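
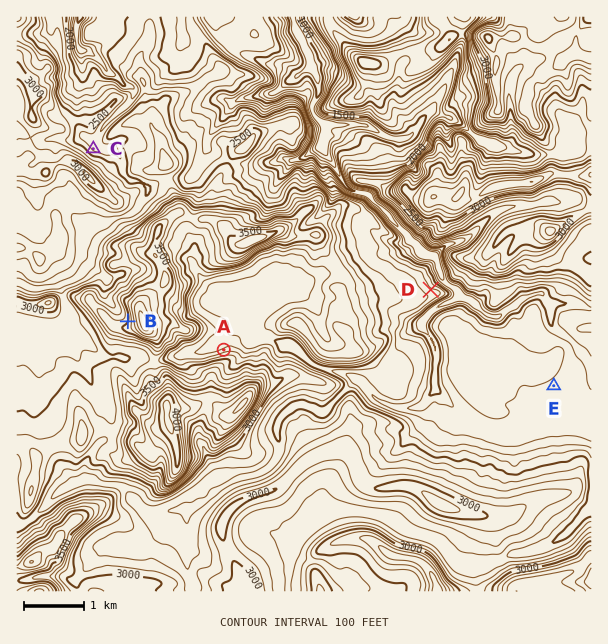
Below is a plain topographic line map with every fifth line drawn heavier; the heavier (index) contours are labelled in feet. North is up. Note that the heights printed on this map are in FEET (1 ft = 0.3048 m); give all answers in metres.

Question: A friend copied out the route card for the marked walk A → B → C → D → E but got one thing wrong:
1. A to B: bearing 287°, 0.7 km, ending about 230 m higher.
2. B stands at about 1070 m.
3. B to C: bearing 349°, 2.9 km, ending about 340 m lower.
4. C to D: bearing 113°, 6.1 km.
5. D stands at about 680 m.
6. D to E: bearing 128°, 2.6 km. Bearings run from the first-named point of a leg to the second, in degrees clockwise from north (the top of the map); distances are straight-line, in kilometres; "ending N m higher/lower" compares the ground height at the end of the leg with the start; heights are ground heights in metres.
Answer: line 1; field distance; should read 1.7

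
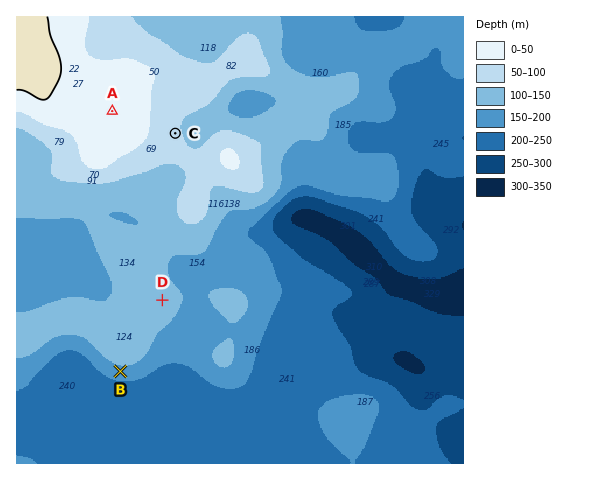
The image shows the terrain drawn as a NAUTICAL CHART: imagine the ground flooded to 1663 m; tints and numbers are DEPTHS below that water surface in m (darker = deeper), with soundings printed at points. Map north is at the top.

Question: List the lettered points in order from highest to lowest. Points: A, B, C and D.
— A C D B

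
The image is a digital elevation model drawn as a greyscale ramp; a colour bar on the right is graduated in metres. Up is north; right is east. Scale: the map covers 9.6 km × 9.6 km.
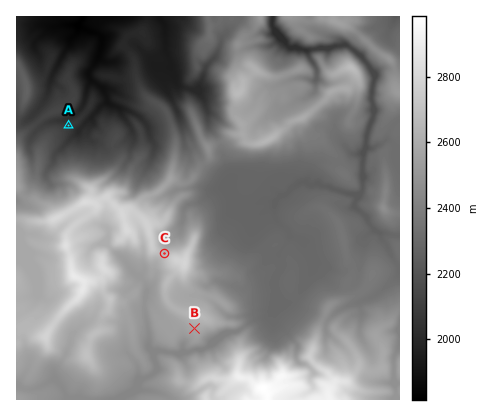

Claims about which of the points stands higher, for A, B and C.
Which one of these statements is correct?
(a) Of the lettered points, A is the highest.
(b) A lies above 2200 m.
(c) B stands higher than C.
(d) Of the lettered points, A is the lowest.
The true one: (d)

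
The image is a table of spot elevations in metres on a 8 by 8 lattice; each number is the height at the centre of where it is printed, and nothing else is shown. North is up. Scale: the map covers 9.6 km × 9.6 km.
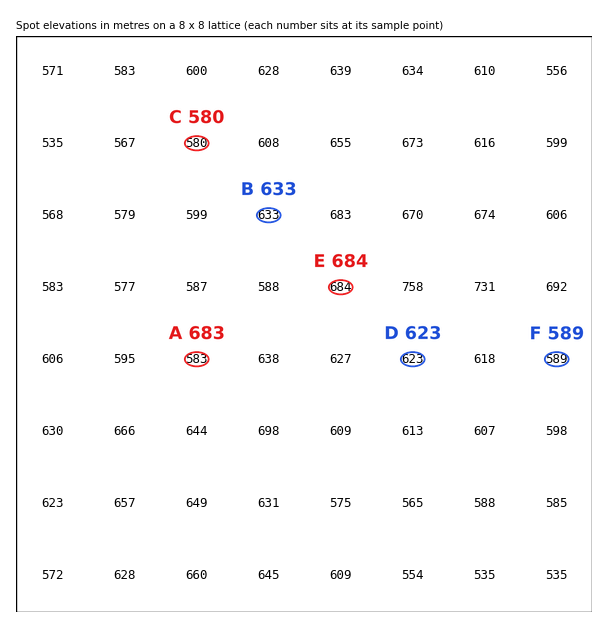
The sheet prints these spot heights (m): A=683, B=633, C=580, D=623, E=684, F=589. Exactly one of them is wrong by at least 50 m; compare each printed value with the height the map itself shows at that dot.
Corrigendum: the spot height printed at A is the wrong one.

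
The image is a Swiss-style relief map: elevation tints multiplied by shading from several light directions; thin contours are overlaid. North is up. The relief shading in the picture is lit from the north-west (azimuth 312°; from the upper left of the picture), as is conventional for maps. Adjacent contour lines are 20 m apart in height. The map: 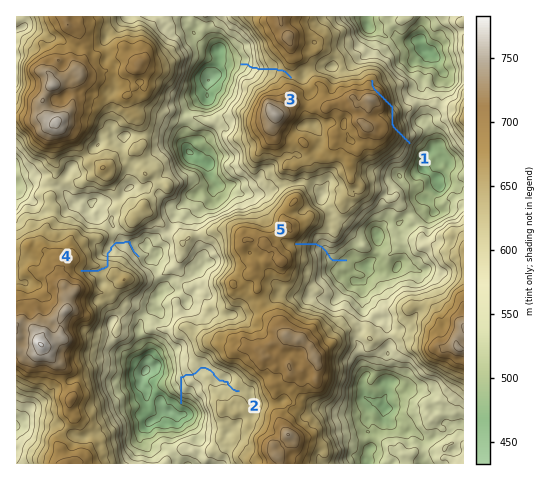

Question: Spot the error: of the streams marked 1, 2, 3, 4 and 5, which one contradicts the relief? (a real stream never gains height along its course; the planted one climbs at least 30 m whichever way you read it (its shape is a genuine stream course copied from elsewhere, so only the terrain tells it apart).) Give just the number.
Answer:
1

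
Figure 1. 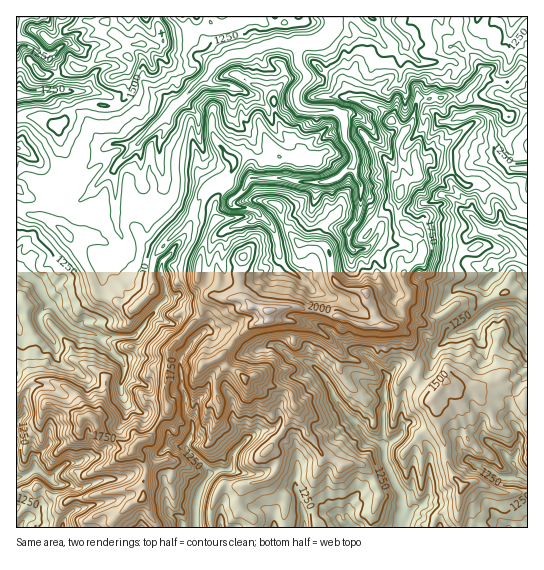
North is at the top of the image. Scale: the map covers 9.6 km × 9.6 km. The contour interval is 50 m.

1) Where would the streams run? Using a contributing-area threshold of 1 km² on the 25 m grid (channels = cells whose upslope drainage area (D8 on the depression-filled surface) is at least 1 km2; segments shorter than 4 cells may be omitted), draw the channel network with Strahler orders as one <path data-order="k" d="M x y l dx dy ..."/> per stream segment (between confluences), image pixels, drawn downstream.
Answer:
<path data-order="1" d="M410 514l-5 7 0 6"/><path data-order="1" d="M299 495l3 15 3 5 0 12"/><path data-order="2" d="M207 478l-6 9 0 3-3 4 0 4-1 1 0 7-2 1 0 20"/><path data-order="1" d="M46 477l-8-7-4 0-11 7-4 0-2 1"/><path data-order="2" d="M521 475l6 3"/><path data-order="1" d="M487 469l4 1 7 7 19 0 1-2 3 0"/><path data-order="1" d="M514 466l5 5 2 4"/><path data-order="2" d="M385 449l0 12 4 6 0 3 4 7 1 5 8 13-1 32 4 0"/><path data-order="1" d="M246 439l-1 3-11 11-1 2 0 4-2 2 0 6-4 3-10 0-3 3-3 0 0 1-4 4"/><path data-order="1" d="M121 390l0-8 2-4 0-15-21-21 0-1-4-4"/><path data-order="1" d="M382 370l5 5 0 4-2 6 0 24-2 1 0 35 2 1 0 3"/><path data-order="1" d="M291 357l2 1 6 0 11 5 4 4 1 0 12 14 6 10 1 6 9 12 0 1 18 17 2 6 7 6 3 0 5 4 4 2 3 4"/><path data-order="1" d="M195 339l-5 6-1 4-7 8-3 6 2 12 1 2 0 12 4 8 0 16 7 9 0 9-2 2 0 4-5 8 0 4 23 21 0 5-2 3"/><path data-order="1" d="M50 337l-8-8-4-10 1-5 10-9 0-3"/><path data-order="2" d="M98 337l-3-3-14-3-10-4-12-12-4-6-4-4-1 0-1-3"/><path data-order="1" d="M459 331l14-5 16-15 4-2 5 0 1-2 15 0 8 7 1 3 4 1 0 1"/><path data-order="2" d="M49 302l-6-5-5-14-5-5-12-8-4 0"/><path data-order="1" d="M478 286l7 0 16-16 0-4 6-5 3-2 12 0"/><path data-order="1" d="M301 279l-7-6-4-2-8-9-3-5 0-4-1-2 0-8-3-6 0-4-4-7-12-12"/><path data-order="1" d="M162 278l3 4 0 5 1 2 0 10-9 8-3 6-8 8-3 5-10 11-28 0-2 1-5-1"/><path data-order="2" d="M522 259l5 2"/><path data-order="1" d="M117 257l5-6 0-14-5-8 0-8-2-2 0-45-1-1 0-4"/><path data-order="1" d="M371 245l-4 4-8 0-1 1-5 0-4-5 0-14 8-9 2-7 0-4 2-1 0-25-6-8 0-6-2-5"/><path data-order="1" d="M237 226l9-4 5 0 3-1 5-6 0-1"/><path data-order="1" d="M471 217l14 14 4 0 1 2 7 1 10 5 11 11 4 9"/><path data-order="2" d="M259 214l-4-4-4 0-5-3-12 0-4-2 0-4 3-3 4-1 8-8 2-7 4-4 35 0 5 3 6 0 1 1 29 0 12-5 10-10 4-1"/><path data-order="2" d="M114 169l1-3 22-21"/><path data-order="2" d="M353 166l1-3 0-10-4-8-5-7 0-17-4-7-7-4-27 0-1-1-4 0-5-6 0-10 1-2 0-2 8-8 0-8-5-6-3-5 0-15 4-4"/><path data-order="1" d="M159 162l0-20 4-5 2-6 4-6-2-10"/><path data-order="1" d="M110 145l3 0 1-2 15 0 1 2 7 0"/><path data-order="2" d="M137 145l28-28 2-2"/><path data-order="1" d="M458 117l7 0 8-4 8 0 1 1 3 0 5 5 0 3 1 1 0 18 4 5 2 8 14 15 16 0"/><path data-order="2" d="M167 115l0-1 8-8 0-1 2 0 25-26 4-2"/><path data-order="1" d="M62 91l-4 0-1 2-10 0-5 2-25 0"/><path data-order="1" d="M233 87l-7-2-15 0-5-6 0-2"/><path data-order="2" d="M206 77l4-4 1-6 6-5 5-1 4-4 5-3 14 0 1-1 3 0 5-4 5 0 7-4 4 0 7-3 5 0 5 3 15-2"/><path data-order="1" d="M414 57l-7-7-1-8-17-17-2-3 0-5"/><path data-order="1" d="M47 54l-2 0-12-12-6-3-5 0-1-1-3 0-1-3 0-16"/><path data-order="3" d="M302 43l9 0 2-1 4 0 5-3 9-9 2-3 0-10"/>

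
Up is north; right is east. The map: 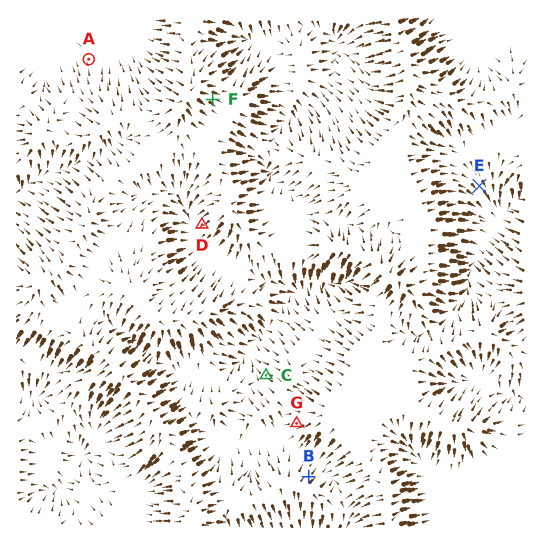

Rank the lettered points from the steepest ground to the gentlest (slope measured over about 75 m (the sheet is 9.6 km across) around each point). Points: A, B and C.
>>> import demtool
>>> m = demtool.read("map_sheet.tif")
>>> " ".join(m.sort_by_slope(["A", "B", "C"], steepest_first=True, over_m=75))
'B C A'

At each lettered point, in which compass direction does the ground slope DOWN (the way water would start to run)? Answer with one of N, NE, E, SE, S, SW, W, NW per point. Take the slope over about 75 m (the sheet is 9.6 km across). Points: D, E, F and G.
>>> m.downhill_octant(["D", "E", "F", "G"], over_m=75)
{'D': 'SW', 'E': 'SE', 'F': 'SE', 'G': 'W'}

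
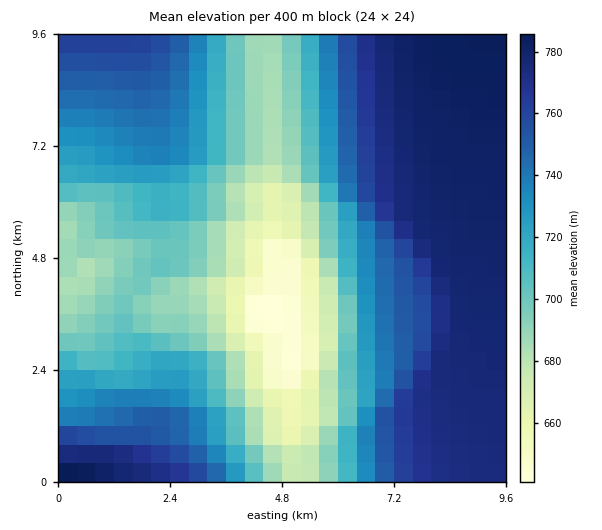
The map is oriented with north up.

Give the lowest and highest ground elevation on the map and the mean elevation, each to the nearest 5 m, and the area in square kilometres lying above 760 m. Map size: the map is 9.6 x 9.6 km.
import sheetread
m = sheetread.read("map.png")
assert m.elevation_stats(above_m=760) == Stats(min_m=635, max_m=790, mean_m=730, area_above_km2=27.1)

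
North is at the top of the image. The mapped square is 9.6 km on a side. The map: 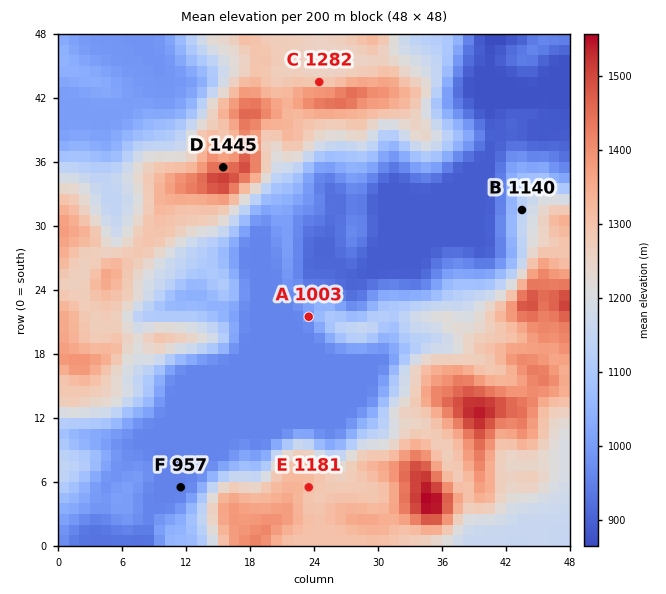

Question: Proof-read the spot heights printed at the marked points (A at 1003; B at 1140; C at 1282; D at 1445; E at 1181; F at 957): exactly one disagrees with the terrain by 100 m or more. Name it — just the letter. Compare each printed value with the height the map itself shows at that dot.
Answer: E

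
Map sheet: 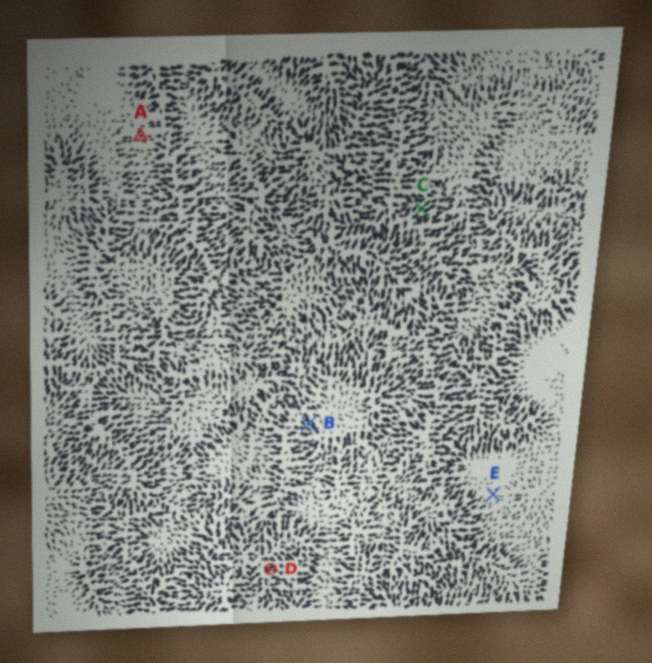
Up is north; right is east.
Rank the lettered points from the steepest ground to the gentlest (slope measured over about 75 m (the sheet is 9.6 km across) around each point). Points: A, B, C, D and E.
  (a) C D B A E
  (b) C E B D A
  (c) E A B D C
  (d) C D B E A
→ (a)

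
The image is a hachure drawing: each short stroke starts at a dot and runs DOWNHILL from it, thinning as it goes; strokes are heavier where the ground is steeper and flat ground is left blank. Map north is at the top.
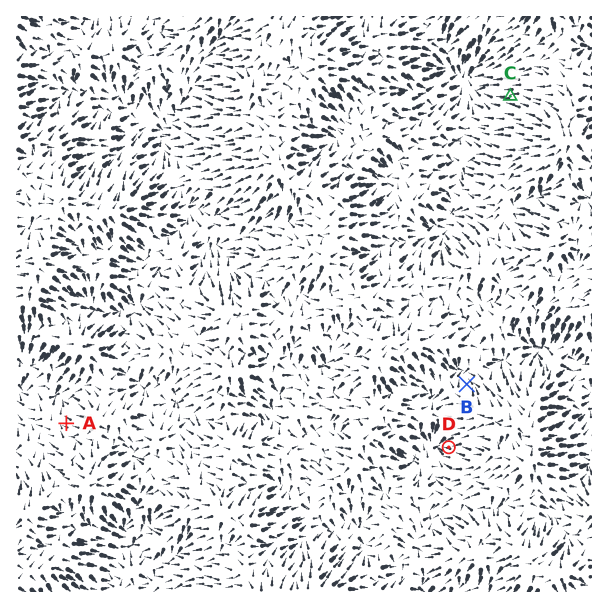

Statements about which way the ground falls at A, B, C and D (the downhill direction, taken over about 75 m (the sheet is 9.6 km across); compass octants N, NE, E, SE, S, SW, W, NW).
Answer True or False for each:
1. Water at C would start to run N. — False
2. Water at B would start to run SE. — False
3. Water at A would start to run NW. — True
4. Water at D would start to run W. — True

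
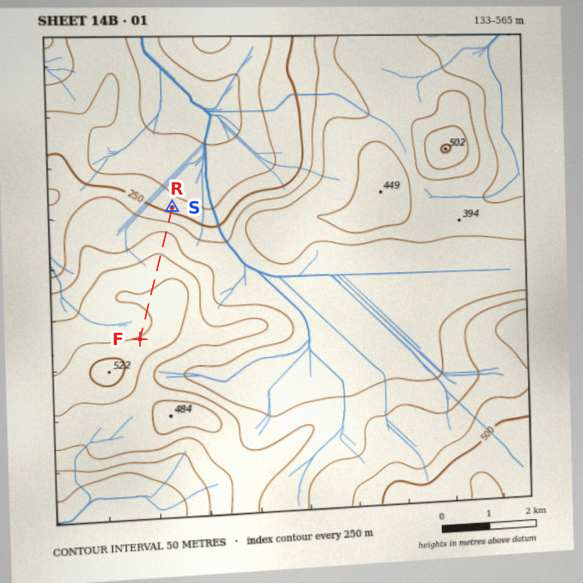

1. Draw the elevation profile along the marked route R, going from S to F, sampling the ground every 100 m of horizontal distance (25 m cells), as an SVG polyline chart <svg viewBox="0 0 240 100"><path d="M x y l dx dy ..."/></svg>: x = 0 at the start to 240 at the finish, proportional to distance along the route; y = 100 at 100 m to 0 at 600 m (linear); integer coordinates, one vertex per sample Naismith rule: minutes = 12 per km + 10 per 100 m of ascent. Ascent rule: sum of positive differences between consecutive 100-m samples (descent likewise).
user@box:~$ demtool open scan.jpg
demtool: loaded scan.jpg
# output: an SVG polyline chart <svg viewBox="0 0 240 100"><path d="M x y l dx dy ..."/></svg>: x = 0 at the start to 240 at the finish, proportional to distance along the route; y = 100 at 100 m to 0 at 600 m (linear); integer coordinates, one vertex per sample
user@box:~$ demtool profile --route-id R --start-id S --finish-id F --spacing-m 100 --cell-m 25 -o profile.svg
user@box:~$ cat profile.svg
<svg viewBox="0 0 240 100"><path d="M0 74l9-4 9-5 9-5 9-5 9-5 8-3 9-3 9-1 9-2 9-2 9-1 9-1 9-1 9-2 9-1 9-2 9-1 8-2 9 0 9 0 9 2 9 1 9 1 9 0 9 0 9-2 8-1"/></svg>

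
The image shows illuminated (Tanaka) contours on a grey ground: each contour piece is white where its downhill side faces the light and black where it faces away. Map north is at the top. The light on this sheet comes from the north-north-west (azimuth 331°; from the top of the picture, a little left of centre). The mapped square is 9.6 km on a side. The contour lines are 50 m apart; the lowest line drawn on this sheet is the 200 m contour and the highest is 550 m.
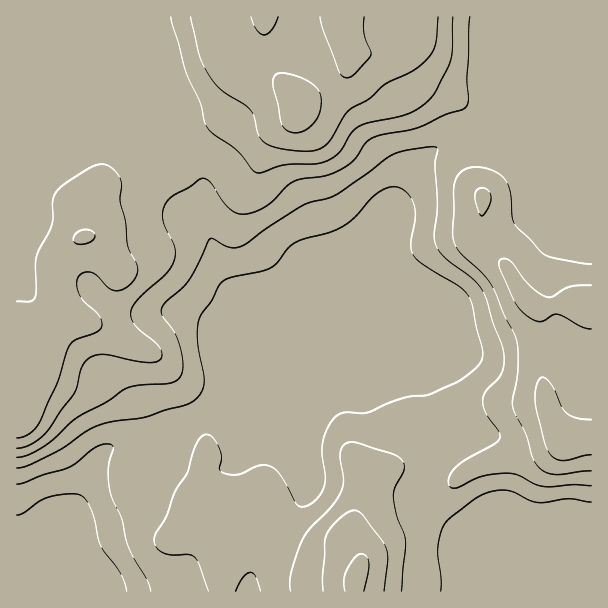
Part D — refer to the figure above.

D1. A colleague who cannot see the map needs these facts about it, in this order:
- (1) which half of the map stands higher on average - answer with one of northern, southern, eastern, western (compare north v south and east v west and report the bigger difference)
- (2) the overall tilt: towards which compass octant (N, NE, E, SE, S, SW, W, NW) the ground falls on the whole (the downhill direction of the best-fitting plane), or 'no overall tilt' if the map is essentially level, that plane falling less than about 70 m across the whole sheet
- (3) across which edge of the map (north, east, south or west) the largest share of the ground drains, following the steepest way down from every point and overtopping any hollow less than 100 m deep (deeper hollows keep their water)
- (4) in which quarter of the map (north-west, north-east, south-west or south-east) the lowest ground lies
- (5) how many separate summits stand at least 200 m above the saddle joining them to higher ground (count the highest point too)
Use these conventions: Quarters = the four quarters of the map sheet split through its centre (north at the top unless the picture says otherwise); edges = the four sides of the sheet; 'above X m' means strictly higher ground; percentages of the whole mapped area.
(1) Taken as a whole, the northern half is higher than the southern.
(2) The general tilt is down to the south (the land rises towards the north).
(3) The largest share of the runoff leaves by the southern edge.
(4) The lowest ground is in the south-west quarter.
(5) There is 1 summit with 200 m or more of prominence.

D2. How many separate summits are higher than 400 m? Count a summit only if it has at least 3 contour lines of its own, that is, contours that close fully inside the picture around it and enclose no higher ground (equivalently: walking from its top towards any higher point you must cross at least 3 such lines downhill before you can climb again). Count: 0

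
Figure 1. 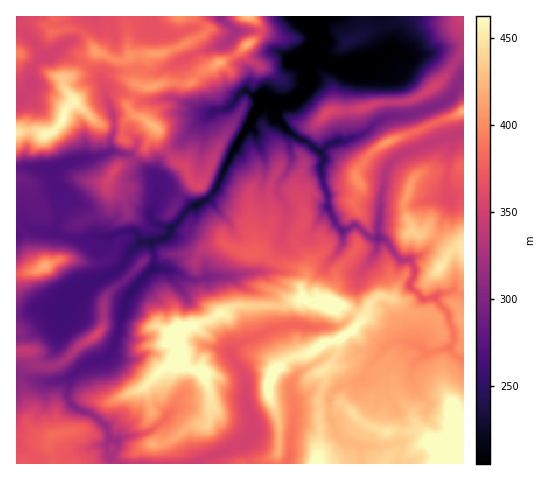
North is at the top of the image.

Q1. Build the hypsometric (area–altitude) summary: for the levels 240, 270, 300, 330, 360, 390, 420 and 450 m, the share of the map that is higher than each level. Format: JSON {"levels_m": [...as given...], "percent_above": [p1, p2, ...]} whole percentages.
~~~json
{"levels_m": [240, 270, 300, 330, 360, 390, 420, 450], "percent_above": [93, 86, 75, 64, 50, 31, 16, 4]}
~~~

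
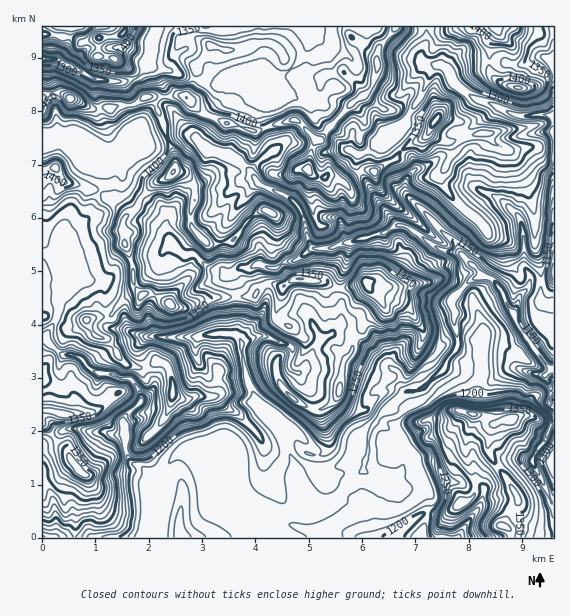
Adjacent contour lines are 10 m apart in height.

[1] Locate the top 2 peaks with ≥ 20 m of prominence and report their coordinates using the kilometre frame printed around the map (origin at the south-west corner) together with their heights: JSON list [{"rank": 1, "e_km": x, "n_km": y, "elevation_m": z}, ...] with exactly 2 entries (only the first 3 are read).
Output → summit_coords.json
[{"rank": 1, "e_km": 0.54, "n_km": 8.24, "elevation_m": 1499}, {"rank": 2, "e_km": 2.46, "n_km": 6.86, "elevation_m": 1471}]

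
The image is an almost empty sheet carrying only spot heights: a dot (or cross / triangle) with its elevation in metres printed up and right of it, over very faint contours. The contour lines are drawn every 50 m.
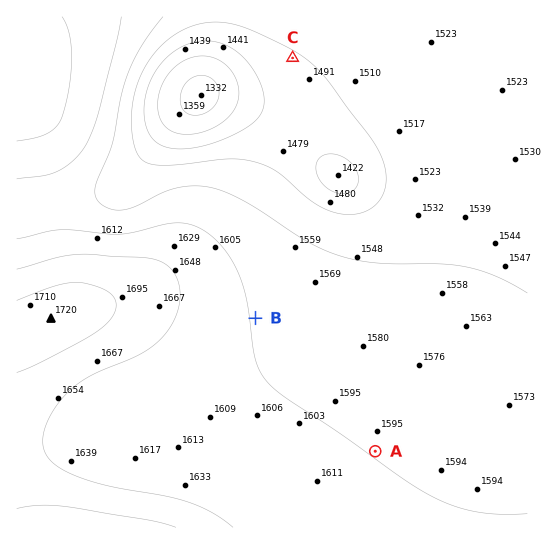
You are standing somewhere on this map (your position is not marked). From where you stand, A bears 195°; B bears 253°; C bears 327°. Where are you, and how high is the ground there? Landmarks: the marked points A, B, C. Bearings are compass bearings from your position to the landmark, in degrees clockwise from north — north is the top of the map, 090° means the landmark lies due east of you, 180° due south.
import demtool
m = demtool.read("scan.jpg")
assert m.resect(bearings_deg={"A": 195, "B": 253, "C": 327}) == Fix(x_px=426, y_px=265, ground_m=1550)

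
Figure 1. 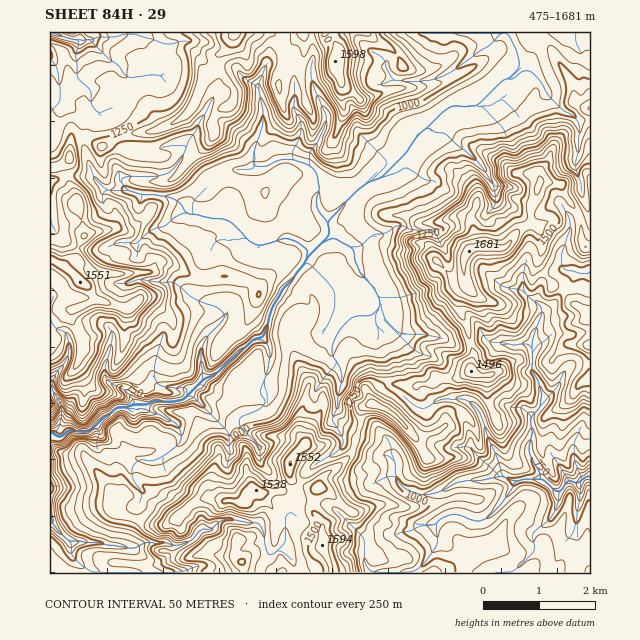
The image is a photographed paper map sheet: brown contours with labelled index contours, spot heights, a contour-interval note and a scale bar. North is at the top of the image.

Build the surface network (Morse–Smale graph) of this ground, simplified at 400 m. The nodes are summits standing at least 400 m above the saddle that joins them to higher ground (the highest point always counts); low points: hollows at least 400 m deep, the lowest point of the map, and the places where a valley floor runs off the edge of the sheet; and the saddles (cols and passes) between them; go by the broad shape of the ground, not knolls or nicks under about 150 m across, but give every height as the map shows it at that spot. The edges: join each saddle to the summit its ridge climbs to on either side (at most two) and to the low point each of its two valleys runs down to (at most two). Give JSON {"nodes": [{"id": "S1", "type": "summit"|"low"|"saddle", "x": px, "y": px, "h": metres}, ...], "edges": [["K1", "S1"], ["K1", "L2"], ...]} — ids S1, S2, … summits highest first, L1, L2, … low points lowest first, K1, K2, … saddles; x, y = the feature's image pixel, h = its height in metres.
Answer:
{"nodes": [
{"id": "S1", "type": "summit", "x": 467, "y": 252, "h": 1681},
{"id": "S2", "type": "summit", "x": 335, "y": 59, "h": 1598},
{"id": "L1", "type": "low", "x": 56, "y": 437, "h": 475},
{"id": "L2", "type": "low", "x": 590, "y": 476, "h": 514},
{"id": "K1", "type": "saddle", "x": 397, "y": 392, "h": 1242},
{"id": "K2", "type": "saddle", "x": 514, "y": 43, "h": 885}],
"edges": [["K1", "S1"], ["K1", "L1"], ["K1", "L2"], ["K2", "S1"], ["K2", "S2"], ["K2", "L1"]]}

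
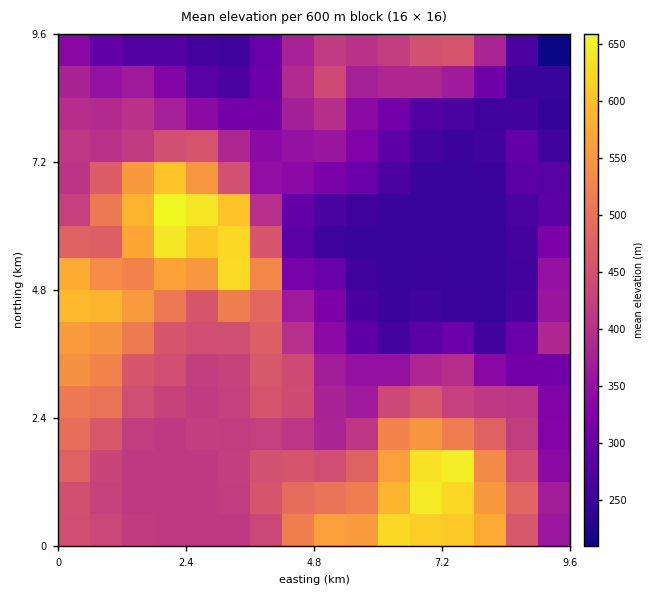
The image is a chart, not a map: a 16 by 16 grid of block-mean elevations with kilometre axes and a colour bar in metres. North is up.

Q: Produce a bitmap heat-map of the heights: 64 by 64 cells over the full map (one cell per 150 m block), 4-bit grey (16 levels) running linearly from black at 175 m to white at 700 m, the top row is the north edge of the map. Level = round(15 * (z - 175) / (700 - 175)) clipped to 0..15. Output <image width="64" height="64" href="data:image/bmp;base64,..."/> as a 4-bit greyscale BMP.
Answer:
<image width="64" height="64" href="data:image/bmp;base64,Qk12CAAAAAAAAHYAAAAoAAAAQAAAAEAAAAABAAQAAAAAAAAIAAATCwAAEwsAABAAAAAAAAAAAAAAABEREQAiIiIAMzMzAERERABVVVUAZmZmAHd3dwCIiIgAmZmZAKqqqgC7u7sAzMzMAN3d3QDu7u4A////AIiIiHd3d3d3d3d3d3eImqq7u7u8zd3czMzMzMqYdlVViIiId3d3d3d3d3d3d4iaqru7u7vN3dzMzMzMuph3ZVWIiIh3d3d3d3d3d3d3iJqru7u7u83d3MzdzMy6mYdmVYiIh3d3d3d3d3d3d3eImqqru7q7zd3d3d3My7qZiHZViIh3d3d3d3d3d3d3d4iaqqqqqqu83d3d3czLqpmYdlWIiHd3d3d3d3d3d3d4iJmZqqqqqrzd3d3d3MuqmZh2VYiId3d3d3d3d3d3d4iJmZmZmZmqq83e7t3dy6qZmHZUiIh3d3d3d3d3d3d3iJiImZmIiZqrvN7u7t3LqpmHZVSIiHd3d3d3d3d3d3iIiIiJmIiImru7zu7u7cupmYdlRJmYh3d3d3d3d3d3d4iIiImIh4iau7vN7u7ty6mYdmVEmZmHd3d3d3d3d3d3iIiIiIh3iJq7u83e7u26qZh2ZUSZmYh3d3d3d3d3d3d4iIiIh3d4iru8zN3d3LqZmHZlRJmZiHd3d3d3d3d3d3d3d3d3ZneJq7zMzMzLqpmIdmVEmZmYh3d3d3d3d3d3d3d3ZmZmZniau7u6q7qZmId2VUSZmZmId3d3d3d3d3d3d3ZmZVVmd4mru6mZmZiIh3ZVQ5mZqYh3d3d3d3d3d3d3d3ZlVVZniaqqqYiIiIh3dmVDmZmpiId3d3d3d3d4iIiId2VVVWeJmqmYh3d3d3d3ZUOpmaqYiId3d3d3d3iIiIiHZlVVZniJmYiHd3d3d3dlQ6qaqpiIiId3d3d3eIiIiIh2ZVVWZ3eIiHd3Znd3dmVDqqq7mIiIiHd3d3d3iIiIh3ZmVVVmZ3d4d3ZmZmZlVDO6qruoiIiIh3d3d3d4iIiHdmZlVVVmd3d3dmZlVVREM7qru5mIiIiHd3d3d4iIiHdmVmVVVWZmd3dmZVVEREMzuqu6qYiIiId3d3d3iJmId2VVVVVFVlVmdmVVRDM0RES6q7upmYiIiHd3d4iImZh2VVVURERERFZmVUQzMzRFVbqru6qZmIiIiIiIiIiZh3ZVVURDMzMzRVVUMyIzRVZmuru7qqqZiIiIiIiIiJh3ZVVVRDMiIzM0REMyIjNFVne7u7uqqqmYiIiIiIiJmHZlVVRDMiIiIzMzMyIiM0Vmdru8u7q7upmIiIiIiJmYd2VEVEMiIiIiMzMiIiIjRWZmvMzLu7u7qZiIiIiJmYh3ZURUMyIiIiIiIiIiIiM0VmbMzMzMy7uqmIiIiaqph3ZUREQzIiIiIiIiIiIiIjNFZszMzMy7uqqpiIiavLmHZlRERDMiIiIiIiIiIiIiI0VmzMzMy7qqq6mImavNyodlQ0REMiIiIiIiIiIiIiIjNVbMy7u7qqqrupmavN3bl2RDREQyIiIiIiIiIiIiIiM0VszLu6qqqqu7qqvN7dyoZDNERDIiIiIiIiIiIiIiI0VmzLu6qqqqq8zLvN3t3KdUMzQzMiIiIiIiIiIiIiIjRWfLuqqZqru8zczM3d3Ll1QzMzMiIiIiIiIiIiIiIiNFZqqZmZmrvM3d3Mzd3LqGQzMyIiIiIiIiIiIiIiIiI0RVmZiIiJvN3d3czN3cuXVDMyIiIiIiIiIiIiIiIiIjRFWYiIiJm83u7dzN3dy5dUMyIiIiIiIiIiIiIiIiIiNERIiIiJmrzu7t3N3d3LllQzIiIiIiIiIiIiIiIiIiMzREd3iJmqvN7u7d3d3cqGVDMiIiIiIiIiIiIiIiIiIzMzN3eImqu83e7u3d3dynVUMzIiIiIiIiIiIiIiIiIjMzM3d4mru7zN7u7d3dy4ZURDMzMzIiIiIiIiIiIiIiMzMzd3eKu7zM3u7d3cy5dlREQzMzMyIiIiIiIiIiIiIzMzN3d4mrvM3e3dzMupdlVEVEREQzMyIiIiIiIiIiIzMzM3d3iZq7zN3czLuph2VERVVEREQzMyIiIiIiIiIjMzMzd2d4iaq7zMu7qYh2VURVVVREREQzMiIiIiIiIjM0MzN3Znd4iaq7u6mYd2ZVVVVVVURERDMyIiIiIiIiM0QzMnd2Zmd4iZqqmYd2ZVVVVVVVVURDMzIiIiIiIiM0RDMid3dmZnd3iJmZiHZlVVVVVVVVVEMzMyIiIiIiIzREMyJ3d3ZmZmZneIiId2VVVVVVVVVVREMzMyIiIiIjNDMyInd3d3dmZmZmd3d2ZUREVVZmVVVEREMzIiIiIiMzMiIiZ3d3d2ZmZmZmZmVURERFZmZlVURERDMjMyIiIzMiIiJmZmZmZ3dmZVVVVERERFVmZmZVRERDMyMzMiIiMyIiImZmZmZnd2ZlREREM0RFVmZ3dlVEREQzMjMyIiIiIiIiZmZmZmZ3ZlREMzMzREVWZ3d3ZVREREMzMzMyIiIiIiJ2ZmZmZmZlVEMzMzM0RVZnd3d2VEVVVEREQzMzIiIiImZmZVVmZlVEMzMyMzNEVmd4h2ZVVmZmVVVUREMiIiIiZmVVVVVVVUQzMzIzMzRWd4iHZlVmd3d3d2VEQyIiIiJmVUREREVURDMzIjMzNFZ4iId2Zmd4iIiHdlREMiIiImVVRDMzRERDMzIiMzNEVniIh3dmd4iIiIiHZVQyISIhVVVDMzMzMzMyIiIjM0RWZ3d3d2d3eIiIiIh2VUMhERFVREMzMzMzMyIiIiIzRFVmZ3d2Zmd3iIiIiIdlQyIREUREMzMzMiIiIiIiIjNEVVZmZ3ZmZneIiImIh2VDMhEA"/>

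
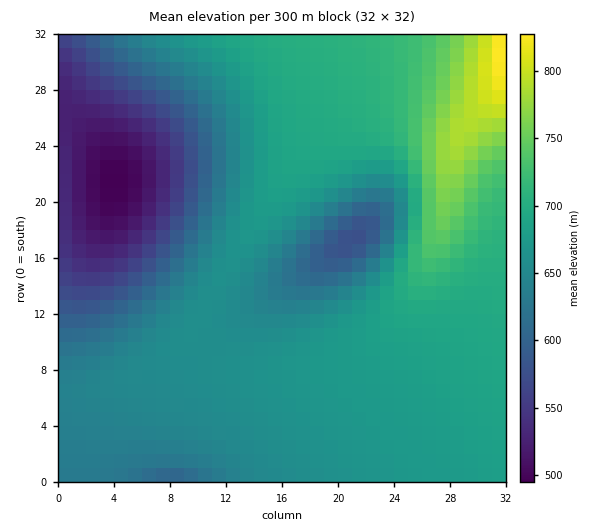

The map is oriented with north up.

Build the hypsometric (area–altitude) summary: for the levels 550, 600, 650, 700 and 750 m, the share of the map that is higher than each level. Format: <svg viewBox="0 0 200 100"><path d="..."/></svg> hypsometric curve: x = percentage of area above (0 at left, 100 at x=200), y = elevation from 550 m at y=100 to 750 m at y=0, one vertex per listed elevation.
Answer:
<svg viewBox="0 0 200 100"><path d="M181 100l-16-25-41-25-89-25-24-25"/></svg>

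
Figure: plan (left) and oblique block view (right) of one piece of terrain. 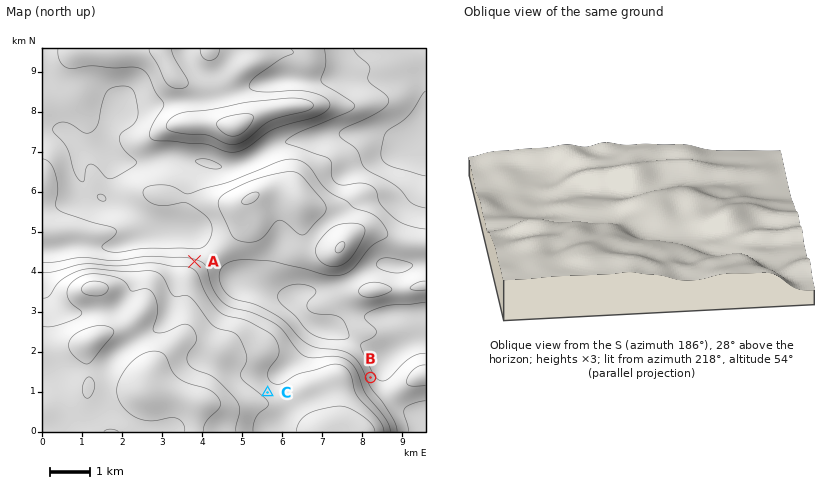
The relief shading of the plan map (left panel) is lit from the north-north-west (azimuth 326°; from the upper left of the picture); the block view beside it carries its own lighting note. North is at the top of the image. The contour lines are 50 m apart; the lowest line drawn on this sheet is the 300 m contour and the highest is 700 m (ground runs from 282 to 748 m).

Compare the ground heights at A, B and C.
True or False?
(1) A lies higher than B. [True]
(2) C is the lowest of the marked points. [False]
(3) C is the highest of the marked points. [True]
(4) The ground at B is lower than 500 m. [True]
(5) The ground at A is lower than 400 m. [False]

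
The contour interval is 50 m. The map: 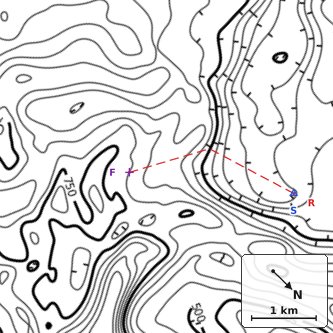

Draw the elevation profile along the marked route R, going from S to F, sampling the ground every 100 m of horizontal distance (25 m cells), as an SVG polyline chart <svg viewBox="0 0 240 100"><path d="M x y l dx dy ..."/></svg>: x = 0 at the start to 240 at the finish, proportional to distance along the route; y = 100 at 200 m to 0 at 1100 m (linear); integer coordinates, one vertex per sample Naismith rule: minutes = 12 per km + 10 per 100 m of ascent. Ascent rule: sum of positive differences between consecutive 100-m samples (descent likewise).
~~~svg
<svg viewBox="0 0 240 100"><path d="M0 84l9 1 8 0 9 1 9 0 8 0 9-1 8 0 9-1 9-1 8-1 9-1 9-2 8-4 9-4 9-6 8-3 9-3 8-2 9-2 9-1 8 0 9 0 9-1 8-2 9-1 9-2 8-2 7-2"/></svg>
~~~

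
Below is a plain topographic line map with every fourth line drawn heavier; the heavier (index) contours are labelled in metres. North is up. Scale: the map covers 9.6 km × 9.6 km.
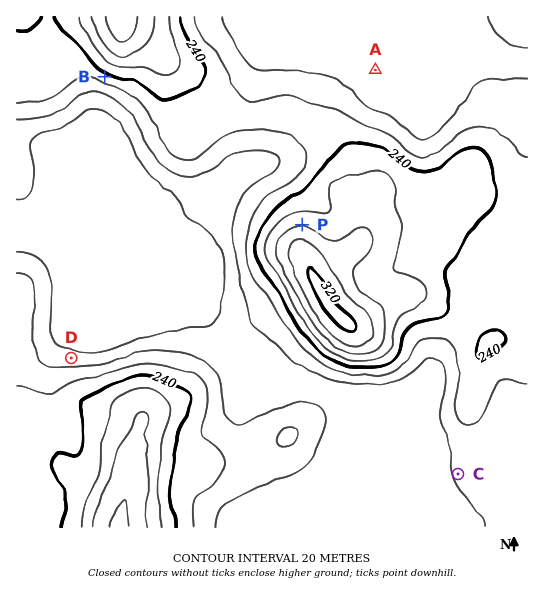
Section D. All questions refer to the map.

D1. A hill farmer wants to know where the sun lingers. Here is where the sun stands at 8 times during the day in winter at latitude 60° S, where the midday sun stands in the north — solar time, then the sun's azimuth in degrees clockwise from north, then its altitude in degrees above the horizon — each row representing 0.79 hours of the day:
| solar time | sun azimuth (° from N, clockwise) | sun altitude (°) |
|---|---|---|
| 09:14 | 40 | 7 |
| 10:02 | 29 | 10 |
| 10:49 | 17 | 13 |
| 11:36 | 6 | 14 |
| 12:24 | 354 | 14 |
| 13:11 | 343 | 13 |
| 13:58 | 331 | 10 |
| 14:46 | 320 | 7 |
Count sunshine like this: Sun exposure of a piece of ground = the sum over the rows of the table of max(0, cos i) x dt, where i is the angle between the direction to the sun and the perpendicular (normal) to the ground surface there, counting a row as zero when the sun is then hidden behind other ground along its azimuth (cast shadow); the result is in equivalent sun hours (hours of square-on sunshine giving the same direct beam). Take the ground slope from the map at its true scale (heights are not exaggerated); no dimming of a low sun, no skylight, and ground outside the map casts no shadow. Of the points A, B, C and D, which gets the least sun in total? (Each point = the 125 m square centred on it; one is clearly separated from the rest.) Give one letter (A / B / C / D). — B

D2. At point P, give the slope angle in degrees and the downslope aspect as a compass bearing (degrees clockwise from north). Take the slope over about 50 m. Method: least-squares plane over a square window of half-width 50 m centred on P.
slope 5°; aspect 9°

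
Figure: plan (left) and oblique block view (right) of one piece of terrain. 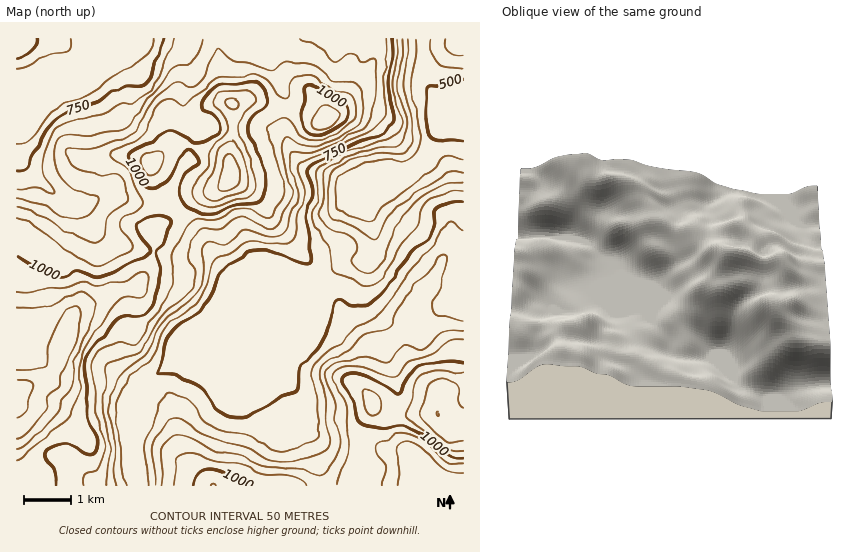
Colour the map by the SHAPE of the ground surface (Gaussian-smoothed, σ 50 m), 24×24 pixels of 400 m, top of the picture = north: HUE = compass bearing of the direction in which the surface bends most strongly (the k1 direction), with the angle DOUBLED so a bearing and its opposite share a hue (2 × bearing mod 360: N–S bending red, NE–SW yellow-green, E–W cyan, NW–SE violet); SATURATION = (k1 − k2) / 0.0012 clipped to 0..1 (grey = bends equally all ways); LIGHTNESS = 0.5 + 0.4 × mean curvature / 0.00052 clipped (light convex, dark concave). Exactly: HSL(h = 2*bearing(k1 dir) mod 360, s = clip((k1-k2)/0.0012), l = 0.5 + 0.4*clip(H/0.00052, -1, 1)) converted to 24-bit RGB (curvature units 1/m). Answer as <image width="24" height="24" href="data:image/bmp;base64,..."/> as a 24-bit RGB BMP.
<image width="24" height="24" href="data:image/bmp;base64,Qk32BgAAAAAAADYAAAAoAAAAGAAAABgAAAABABgAAAAAAMAGAAATCwAAEwsAAAAAAAAAAAAAOYF83+K5ZUaHjUE1oOsxNoGXFwI1Z6RGp7p4arm13e7ojF7Yns7dc43w0M3xwHDoSh2lxIOGu5xzu7N2OlCFc3GAfj9Kg2YWLq8OT3IYbDROsGyA6ffTGD9iCwIxmsaaoc2ugs2XVJRobKKXs6Z4M08uX0Avqk1oVjyHslFn3eOhr6hZZS5vYSg8ZQMY29No18etOol/OnV3hsqa6PHaJBCFAxVPlsmVrseSg7+EYFt8i4JinTw1dVQ+O1kzVmMxVxkymqs/67U6nT8eOBcTKQobkeeu1e/2zqSioHWxPK2tWt1qwdJpGgcuKUJnXKdLyNd5kItKVmBJZFtQjF13v3qhaWGbMylhbFWsmoa34nmBldbUfU7/qa391fbkVJi4q7h2tF94pnVOX8VUq189FyU+L2ByVaiGqMaKqYSOcF18aFxgW3JcfYxqs3+hQyh6eTo4hGcyteajrtrNExpfmqRl49CkV0dy2bvtv3nZ28qwYsispjrHv1GJETovJ6RfrbF0kmJch1ZyfG54b31uYH9heFhoaSiDeljQ1vD10Pvxj3rFPwmJrcrPzODmm4vlTlUdpiZO/+eSVXoyIBQi1DpIlaQ/BJlGSnVDhHFlgGxzgHx+f4B/eX96SX6IJX/Qie7sluKPxUsXUSAdLoWHbM6TvmVGhVUlaKObJ0F5/eDOxUaBI0RgRT6u9enWHZuIKk1ZfX91gXl/f3+Af4B/f4B/dIB2LV1EQ4cma0ws2KSYe1u4e7lLHVcXmDs+vb/fo4axJFCD7tC16ZjAblS4Ik9t8tWkrDYyDSYYK28ubIB3f4CAf4B/f4B/f3+AY1l8XZRbPoRaZbZQoz94tFxarr9eGaBceKE+lmmmbEuzasjO8LHHynTKSDeCxah55JzXn1TPIapSH3NjfH+AgIB/f4B/f3+AXYSYkHudb6Z7SoZ5Xk+NwJW005iCQXdGbWVDWXRjc6t9OG2C4Magumfwxnzy3K3Bp2q/pGHY583TFFx0T3R4f4B/gIB/gH9/en9jSpZsobWoQnepVUaOjmNr36upt3yUVG18foJpapxON11Zk9VgKipCslWY4L7S2Y+rPXqa6snGbyCVLWYzTnpafmtogUZEmbBmRcZrRJU6Lls4NC9doJWAr4B124uFUmmFj5F2aph3XLZ+d0Q/a1BiUWUnZD8R+Ks2ZHRKiJU0hhNju7p3I0UhUkkaOrUzetKPinWullGlRrSzFzFSf6lobJqj3Z6usWzAj7WqeI+xamu5hl2iijaMvzycg77U5eDJrHeeczhNcoEtpMB3gBiayt6sa/XDbtKqKoC8nZvQfVfJTSGFiqxzXWdJo4tHyrJynqXEnniqYy5dfDg1RGGZg8jUx160yYRu0DaUzQKC6uZYITAVJF9H1vXJl8EwSH8gD0AaLlojSxUeQHGYpou4s2PCiM2yyLmnhUU1izUnUxEfjqBHR3gvPD8al1YZjLwgRjCNqHfo+tHx2pfsdP/jT5fQ2/DukJndUZnBFBE8fX96KHVEKXlKcqG9waDJva+mhD+Box9nq5h8m4lvjJlxIhs3xpJhwOmeEWlvNbK21E6/+ObTcaPeNIPSg9dwkBsYVRgLDSYSRHA0e39zO3I/F20ZYn06s8BlNSh6pGLE1bDHs8vqso/xbWf/0O/78tnnNDeYH0BAN4qd+v7NYSyTwt2BXAQ4ogUAn2wsOV43NE0cHysIdaoIBIY4NJxunbFcMEhtUEah4u/ah1iUQY1kOra2qzpZ0ntD2oLYO5vmG2qe/+/MdC2FxlY+QABE+WOW58arTpCJVpquX77UsvLNKcXkHGZwjoFAP2ZcJJJ5zb2FqXWionGYOG0/OCeB67SPi71DTxAUJh4N/P9VQjscenA1Eg+axdXx9NX23ND7ecL7fZfY0vTqMCiZPS1mgH97e4B+KnRJP6A1kWFoomCOsYuWClJ49NfZ3XDRWS3/183+1uP12rz1YbvrIBqRY6ZJrvC36qrb1DnXkeWVUKGQXhhuQUR0e4B8aIFKdoB1YH1PMV4qUXxIqqR6LlNmU3Mi772TEzpDaNo6jMNF7Ky9sSPTRSev1fbmO8lYliw40k6O9eqYKTouKxo/lEdKYW8ze7VSLmk1coFDTo1eQXpHXH45aESAOICY1dhvbzaApcxUUX03jKcvYCZEY7VpnrlEiSc6jHNJiFdU/eXOSV+XCgxPvUmbt3uPxsDVVFDVqczSQnCzlk22fr6SN3V3NDFj1sR1REZg1sp5VoVOf2RMW3pUgpxOfHRLhkpKbYZfjHpq9/HFclu3BAFLhmi1vLvK"/>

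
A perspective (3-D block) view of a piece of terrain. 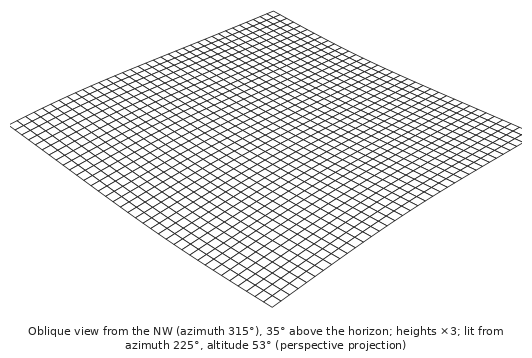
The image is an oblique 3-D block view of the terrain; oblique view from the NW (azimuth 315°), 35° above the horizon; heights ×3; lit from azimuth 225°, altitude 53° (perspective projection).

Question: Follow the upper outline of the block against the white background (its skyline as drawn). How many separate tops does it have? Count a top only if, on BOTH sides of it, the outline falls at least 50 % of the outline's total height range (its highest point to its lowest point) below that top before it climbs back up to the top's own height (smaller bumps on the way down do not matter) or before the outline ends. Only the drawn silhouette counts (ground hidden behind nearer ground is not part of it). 2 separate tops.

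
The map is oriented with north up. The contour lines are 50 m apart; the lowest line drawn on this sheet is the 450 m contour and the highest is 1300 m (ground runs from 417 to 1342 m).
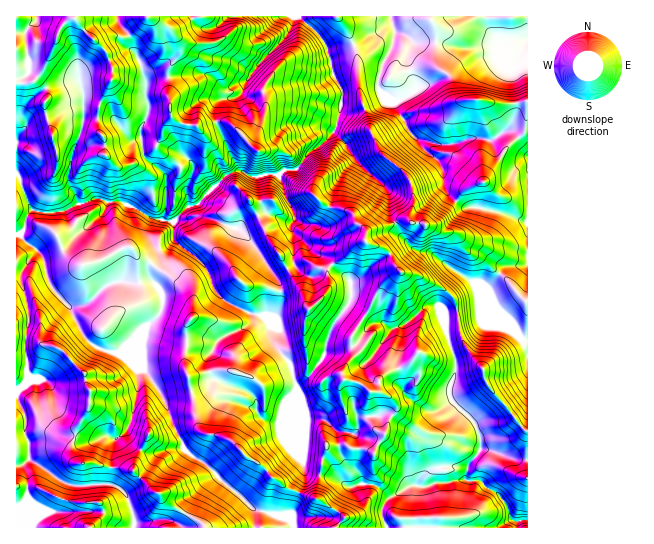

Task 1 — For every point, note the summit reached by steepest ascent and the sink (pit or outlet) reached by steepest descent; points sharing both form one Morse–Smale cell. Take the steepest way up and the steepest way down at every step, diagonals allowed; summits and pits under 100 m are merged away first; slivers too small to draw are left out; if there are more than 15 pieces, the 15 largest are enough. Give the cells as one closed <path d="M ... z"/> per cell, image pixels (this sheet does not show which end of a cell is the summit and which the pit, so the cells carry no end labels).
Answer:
<path d="M298 16l-5 1-1 9-5 9-23 23-15 20-19 10-8-1-11-11-9-3-45 4-7 3-4 5-3-16-10-18-2-13-12-15-2-7-100 0-1 218 3 1 5-5 1-11 6-8 18 2 12-1 33-13 7 0 6 4 14-2 32 18 21 2 13-14 11-3 27-28 8-4 9-1 8 5 8 1 5-2 16 0 4-4 14-2 8-12 14-10 14-14 4-10 6-26 0-6-10-16-8-32-5-8z"/><path d="M101 199l-7 0-16 5-17 8-12 1-18-2-6 8-1 11-8 5 0 230 6 0 8-5 27 19 13 6 40-1 9 4 9 10 5 16 1 14 159 0-1-7-6-5-8 0-24-7-15-14-14-11-19-20-15-8-8-9 0-5-10-16-13-35-18-23-9-4-13-11 39-38 2-5 0-17-12-16 0-6 10-13 0-8-10-15 2-18-30-16-14 2z"/><path d="M363 108l-10 4-8 0-4-3-8 24-14 14-8 4-14 18-14 2-4 4 5 12 1 10 10 17 0 5-4 7 1 5 23 22 8 3 14 15 14 10 1 13-3 9-18 27-6 15 0 8-12 18-17 15-1 8 0 47 9 28 6 4 27 6 12 8 22-4 2-8 2-25 9-13 4-15 8-12 0-5-5-8-10-5-10 0-9-8-17-4-2-3 2-11 10-11-4-14 1-6 17-25 7-16 9-13 13-9 19 3 28 14 10 10 3 12 24-2 22 9-9-11-7-16 0-4 12-13-17-15-12-4-8-9-3-8-5-5-13-1-20-9-11-1-2-7 4-8 0-14-2-11-14-17-17-12-11-24z"/><path d="M157 219l-5 0-3 16 10 15 0 8-10 13 0 6 12 16 2 13-4 9-39 38 13 11 9 4 18 23 13 35 10 16 0 5 8 9 15 8 19 20 14 11 15 14 24 7 8 0 6 5 2 7 41 0 10-11 14-4 8-8 4-10-2-11-20 3-12-8-27-6-6-4-9-28 1-58-7-21-13-17-1-7 2-9-12-13-16-3-26-13-8-10-11-25-31-26 0-17z"/><path d="M402 272l-7 1-9 7-10 14-7 16-17 25-1 6 4 14-12 16 2 9 14 3 12 9 10 0 10 5 5 8 0 5-8 12-3 12-10 16-2 25-2 4 2 6 8 3 9 8 4 0 17-11 16 2 10-4-1-12 3-3 20-1 8 2 2-6 11-13 0-15-5-12-23-22-3-6 0-8 6-12 1-13-11-32-1-16 13-4-2-11-10-10-23-12z"/><path d="M527 40l-14 0-15 5-15 0-8 3-14 0-28-7-18 2-4-3-4 21 9 29-21 12 14 29 9 9 16 4 20 0 15-5 24 1 13-9 8 1 5 5 6-6 3-14z"/><path d="M242 171l-5 0-12 5-27 28-11 3-5 5-9 10 0 17 31 26 11 25 8 10 26 13 25 4 6-15 0-17-25-39-18-17 10-9 15-7 5 0 19 8 7 0 2-7-10-17-2-14-5-8-15 0-9 2z"/><path d="M293 16l-64 0-15 12-15-1-8-11-73 0-1 5 14 17 2 13 10 18 3 16 4-5 7-3 45-4 9 3 11 11 8 1 16-7 18-23 19-17 9-15z"/><path d="M527 16l-190 1 7 6 12 27 3 39 6 19 17-7 3-5 8 5 4 0 19-11-9-29 4-14-2-10 6 6 18-2 28 7 37-3 15-5 15-1z"/><path d="M457 311l-13 3 1 16 11 32 0 8-7 17 0 8 3 6 19 17 9 17 0 15-11 13-4 16 4 2 9-1 11 9 5 2 13 14 4 13 3 3 13-1 1-89-11-9-30-39-4-14-14-16-8-15z"/><path d="M294 233l-1 32-18 10 5 10 0 17-4 13-9 3 10 11-2 9 1 7 13 17 8 23 14-11 10-13 10-31 18-27 3-12-1-10-14-10-14-15-8-3z"/><path d="M30 460l-8 5-6 1 1 62 116-1 2-6-7-23-9-10-9-4-40 1-13-6z"/><path d="M459 467l-20 1-3 3 1 12-10 4-16-2-21 12-5 5-4 9 6 16 18 1 0-9 14-2 5 1 1 10 103-1-1-7-13 1-3-3-4-13-13-14-5-2-11-9-12 0 1-10z"/><path d="M482 309l-25 2 4 27 8 15 14 16 2 12 4 6 16 18 12 17 10 9 1-90-6-1-6-10-10-10z"/><path d="M386 96l-4 5-18 8 5 20 11 24 17 12 14 17 2 11 0 14-4 8 2 7 11 1 4 2 9-1 21-22-8-8-4-8-1-17-3-6-31-32-14-29z"/>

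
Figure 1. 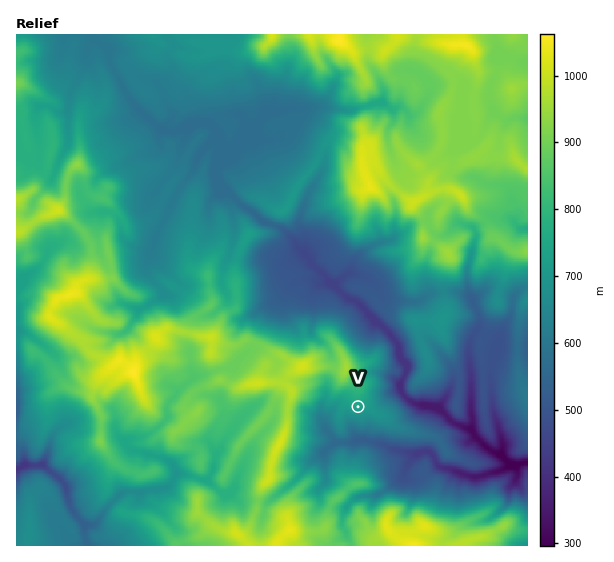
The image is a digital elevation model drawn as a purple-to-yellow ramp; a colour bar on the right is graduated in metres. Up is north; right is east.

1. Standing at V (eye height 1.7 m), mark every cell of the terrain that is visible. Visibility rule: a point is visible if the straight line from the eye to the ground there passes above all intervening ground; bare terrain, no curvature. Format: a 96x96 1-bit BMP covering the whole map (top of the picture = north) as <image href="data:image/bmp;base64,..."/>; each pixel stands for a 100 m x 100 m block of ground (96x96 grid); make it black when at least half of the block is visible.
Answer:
<image width="96" height="96" href="data:image/bmp;base64,Qk2+BAAAAAAAAD4AAAAoAAAAYAAAAGAAAAABAAEAAAAAAIAEAAATCwAAEwsAAAIAAAAAAAAA////AAAAAAAAAAAAAAAEAABgEAAAAAAAADAAAAAAHAAAAAAAAHAEADAAH4AAAAAAAHgfwDDh5+AAAAAAAAgf4Hh/+DAAAAAAAAwf4Px//hwAAAAAAAR/wB5//44AAAAAAAP/wA///8cAAAAAAAD/gA///+cAAAAAAAB/+Af//+cAAAAAAAA4/AP//8MAAAAAAAAeRzv/f+EAAAAAAAD/x///8AEAAAAAAAD/3///gAEAAAAAAAD////4AAAAAAAAAAD////8AAAAAAAAAAD///+AgAAAAAAAAAB/v/4AgAIAAAAAAAB/j/AAAAcAAAAAAAA/wAAAAAcAAAAAAAA/gAAAAAcAAAAAAAA/BAAAAA8AAAAAAAAfBBAAAY8AAAAAAAAeCDgAAR8AAAAAAAAeAPgAAR8AAAAAAAAcAPgAAR8AAAAAAAAeAYAAAD8AAAAAAAAPAIAAAD8AAAAAAAAPAIAAAD8AAAAAAAAPCAAAAB8AAAAAAAADjgAAAB4AAAAAAAAPBgAAAA4AAAAAAAAHggAAAA4AAAAAAAADAAAAAAYAAAAAAAAAAAAAAAQAAAAAAAAAAAAAAAAAAAAAAAAAAAAAAAAAAAAAAAAAAAAAAAAAAAAAAAAAAAAAAAAAAAAAAAAAAAAAAAAAAAAAAAAAAAAAAAAAAAAAAAAAAAAAAAAAAAAAAAAAAAAAAAAAAAAAAAAAAAAAAAAAAAAAAAAAAAAAAAAAAAAAAAAAAAAAAAAAAAAAAAAAAAAAAAAAAAAAAAAAAAAAAAAAAAAAAAAAAAAAAAAAAAAAAAAAAAAAAAAAAAAAAAAAAAAAAAAAAAAAAAAAAAAAAAAAAAAAAAAAAAAAAAAAAAAAAAAAAAAAAAAAAAAAAAAAAAAAAAAAAAAAAAAAAAAAAAAAAAAAAAAAAAAAAAAAAAAAAAAAAAAAAAAAAAAAAAAAAAAAAAAAAAAAAAAAAAAAAAAAAAAAAAAAAAAAAAAAAAAAAAAAAAAAAAAAAAAAAAAAAAAAAAAAAAAAAAAAAAAAAAAAAAAAAAAAAAAAAAAAAAAAAAAAAAAAAAAAAAAAAAAAAAAAAAAAAAAAAAAAAAAAAAAAAAAAAAAAAAAAAAAAAAAAAAAAAAAAAAAAAAAAAAAAAAAAAAAAAAAAAAAAAAAAAAAAAAAAAAAAAAAAAAAAAAAAAAAAAAAAAAAAAAAAAAAAAAAAAAAAAAAAAAAAAAAAAAAAAAAAAAAAAAAAAAAAAAAAAAAAAAAAAAAAAAAAAAAAAAAAAAAAAAAAAAAAAAAAAAAAAAAAAAAAAAAAAAAAAAAAAAAAAAAAAAAAAAAAAAAAAAAAAAAAAAAAAAAAAAAAAAAAAAAAAAAAAAAAAAAAAAAAAAAAAAAAAAAAAAAAAAAAAAAAAAAAAAAAAAAAAAAAAAAAAAAAAAAAAAAAAAAAAAAAAAAAAAAAAAAAAAAAAAAAAAAAAAAAAAAAAAAAAAAAAAAAAAAAAAAAAAAAAAAAAAAAAAAAAAAAAAAAAAAAAAAAAAAAAAAAAAAAAAAAAAAAAAA="/>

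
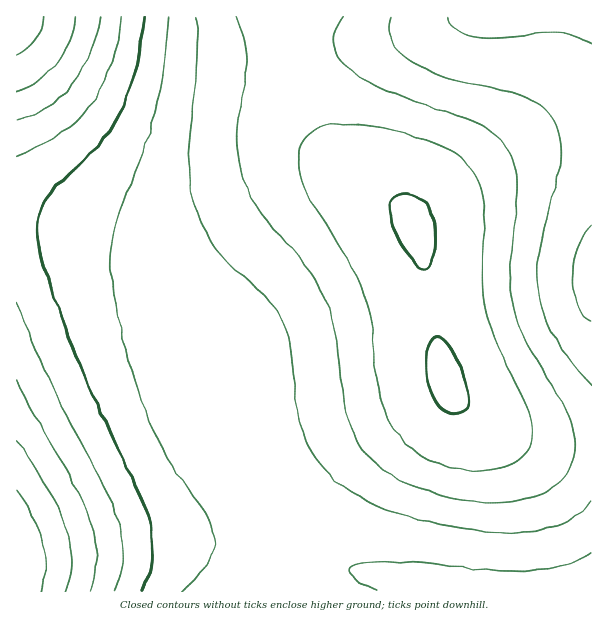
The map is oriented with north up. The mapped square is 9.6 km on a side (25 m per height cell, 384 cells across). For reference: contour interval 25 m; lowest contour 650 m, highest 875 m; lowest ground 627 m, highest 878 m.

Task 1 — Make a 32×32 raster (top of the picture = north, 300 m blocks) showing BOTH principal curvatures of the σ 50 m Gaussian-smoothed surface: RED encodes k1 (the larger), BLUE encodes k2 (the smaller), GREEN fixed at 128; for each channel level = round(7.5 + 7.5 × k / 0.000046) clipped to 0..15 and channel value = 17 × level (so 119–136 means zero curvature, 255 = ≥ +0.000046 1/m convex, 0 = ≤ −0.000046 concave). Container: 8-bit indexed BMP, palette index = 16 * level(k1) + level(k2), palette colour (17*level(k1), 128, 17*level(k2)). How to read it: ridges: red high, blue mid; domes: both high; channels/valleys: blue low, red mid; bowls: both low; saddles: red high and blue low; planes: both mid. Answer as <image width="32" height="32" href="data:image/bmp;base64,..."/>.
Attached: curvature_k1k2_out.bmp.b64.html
<image width="32" height="32" href="data:image/bmp;base64,Qk02CAAAAAAAADYEAAAoAAAAIAAAACAAAAABAAgAAAAAAAAEAAATCwAAEwsAAAABAAAAAAAAAIAAABGAAAAigAAAM4AAAESAAABVgAAAZoAAAHeAAACIgAAAmYAAAKqAAAC7gAAAzIAAAN2AAADugAAA/4AAAACAEQARgBEAIoARADOAEQBEgBEAVYARAGaAEQB3gBEAiIARAJmAEQCqgBEAu4ARAMyAEQDdgBEA7oARAP+AEQAAgCIAEYAiACKAIgAzgCIARIAiAFWAIgBmgCIAd4AiAIiAIgCZgCIAqoAiALuAIgDMgCIA3YAiAO6AIgD/gCIAAIAzABGAMwAigDMAM4AzAESAMwBVgDMAZoAzAHeAMwCIgDMAmYAzAKqAMwC7gDMAzIAzAN2AMwDugDMA/4AzAACARAARgEQAIoBEADOARABEgEQAVYBEAGaARAB3gEQAiIBEAJmARACqgEQAu4BEAMyARADdgEQA7oBEAP+ARAAAgFUAEYBVACKAVQAzgFUARIBVAFWAVQBmgFUAd4BVAIiAVQCZgFUAqoBVALuAVQDMgFUA3YBVAO6AVQD/gFUAAIBmABGAZgAigGYAM4BmAESAZgBVgGYAZoBmAHeAZgCIgGYAmYBmAKqAZgC7gGYAzIBmAN2AZgDugGYA/4BmAACAdwARgHcAIoB3ADOAdwBEgHcAVYB3AGaAdwB3gHcAiIB3AJmAdwCqgHcAu4B3AMyAdwDdgHcA7oB3AP+AdwAAgIgAEYCIACKAiAAzgIgARICIAFWAiABmgIgAd4CIAIiAiACZgIgAqoCIALuAiADMgIgA3YCIAO6AiAD/gIgAAICZABGAmQAigJkAM4CZAESAmQBVgJkAZoCZAHeAmQCIgJkAmYCZAKqAmQC7gJkAzICZAN2AmQDugJkA/4CZAACAqgARgKoAIoCqADOAqgBEgKoAVYCqAGaAqgB3gKoAiICqAJmAqgCqgKoAu4CqAMyAqgDdgKoA7oCqAP+AqgAAgLsAEYC7ACKAuwAzgLsARIC7AFWAuwBmgLsAd4C7AIiAuwCZgLsAqoC7ALuAuwDMgLsA3YC7AO6AuwD/gLsAAIDMABGAzAAigMwAM4DMAESAzABVgMwAZoDMAHeAzACIgMwAmYDMAKqAzAC7gMwAzIDMAN2AzADugMwA/4DMAACA3QARgN0AIoDdADOA3QBEgN0AVYDdAGaA3QB3gN0AiIDdAJmA3QCqgN0Au4DdAMyA3QDdgN0A7oDdAP+A3QAAgO4AEYDuACKA7gAzgO4ARIDuAFWA7gBmgO4Ad4DuAIiA7gCZgO4AqoDuALuA7gDMgO4A3YDuAO6A7gD/gO4AAID/ABGA/wAigP8AM4D/AESA/wBVgP8AZoD/AHeA/wCIgP8AmYD/AKqA/wC7gP8AzID/AN2A/wDugP8A/4D/ADBAYHCQoLDR0dHCsqKSkoJxcHBwcHBwcICAgJCQkZOjMUFhcYGhsdLSwsOzo5OTg4KBgYCAgHBwgICAkZKjpLUyQmJykqKz09PEtLSklISDg4KBgYGAgIGBgpOUpLW1xkNTY3OTpLTU1MW1pZWVhYSDg5KSkpKTg4SUlaa2xsfXU1RkhJSltdXVxramloaFhIOTk6OjpJWVlqent8fX2OhkZXWFlqbG1tbGt6eHh4aElKSkpLW1p6ipucjY2Ojp6XR2hpamt8fX18eomIiHlZSUpLS1xsfJusra6fn5+enqhYaXp6e4yNjYuKiYl5aVpKO0xcbX2drc6/v6+vn5+uqWl5enuMjI2Mm5qJiXlpWjo7TFx9ja2+z8+/r6+fn56ZeXp6i4yMjYyLiomJeVlJOTpLa3ycvc/Pv6+vn56NjHl5ioqLjIyMjIqJiHhoWEg5OUpqi5y9v7+/r5+NjIt7WYmKi4uLjIyLiomIeGdXSDg4WWmKnK6vr6+fjYx6alo5ioqLi4uLi4uKiHd3Z1dHJzdYeYuNn5+fj458emhYSBqKi4uLi4uLiol4d2dmVkY2N1d5e32Pj49/fWtoV0YnCoqLi4uLi4qKeXhnZ1ZGRjY2V2psbn9/f29sWldFNRULe3t7i4qKinl5aGdXVkVFNUZYWlxub29vXlxJNjMjAwt7e4uKiomJeXloWFdGRkU1RlhaXG5vb29eW0g1MyMDDIuLi4qJiYl5eWlYWEdGRkZXWWtsbn9/f25rWFVEJAQMi4uKiomJiXlpaVlYWFdXV1hqa31+j4+PjXtoZkU1BQyLi4qJiYl5eWlZWVlYWGhoant8fY6Pn5+di3lnVjYWDIyLioqJeXlpaVlZWWlpaXp7fHyNjp6vrq2bemlYNycNjIuKinp6ampaWmpqanp6e3x9jY2err6+rZyLallIOB18fHt7empqWlpqanp6i4uMjY6Onp6tvc29nXxsWklJLW18bGtrW1paamp6eouMjY2Oj4+fnq29vq6efm1cW1pNXFxcXFtbW1pqeoqKm5ydjo6Ojo6dnaytno5+bV1bWltLS0tLS0tbWmp5iZqLjIyNfX19fIyLm5uMbW1dXFxqaTk6Ojs7S0taanqKiot8fHxsbGxranl5emtsXFxcXGt3JygpKjpLS1tqenp7e3xsbFxbW1pZWGdoWVpLXFxre4QFFxgpOktLa2t7e3trbFxcSzs6OTg3RkZISUpbW2t7ggMFFig5Sltsa2trbGxcTDw7KhkYFxYlJTY3SFlaa3uQAQMVJjhKW1xsbGxcXEw8LBsKCQgHBQQEFSY3SFl6i5AAAgQVN0lbXGxcXE09LR0MCwoJCAYFBAQFBic4WWp8g="/>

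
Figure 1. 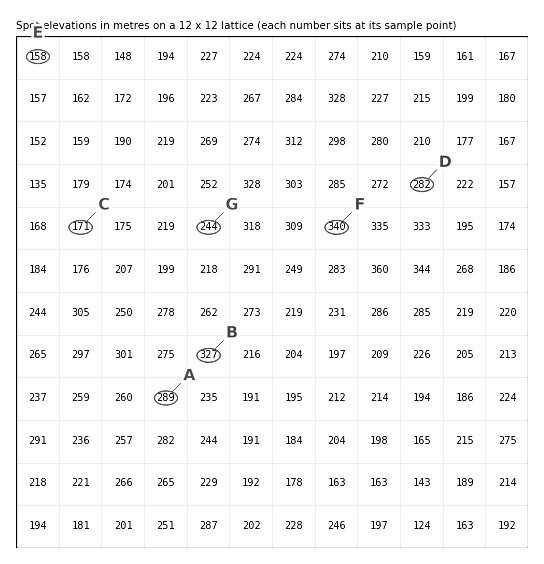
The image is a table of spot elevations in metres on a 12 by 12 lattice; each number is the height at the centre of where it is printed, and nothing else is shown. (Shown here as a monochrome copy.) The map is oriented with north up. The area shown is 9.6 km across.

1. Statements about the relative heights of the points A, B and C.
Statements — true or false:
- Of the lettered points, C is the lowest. true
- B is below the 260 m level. false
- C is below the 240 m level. true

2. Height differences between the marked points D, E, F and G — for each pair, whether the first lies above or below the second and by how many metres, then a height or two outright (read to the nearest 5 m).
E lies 180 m below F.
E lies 120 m below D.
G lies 95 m below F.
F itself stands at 340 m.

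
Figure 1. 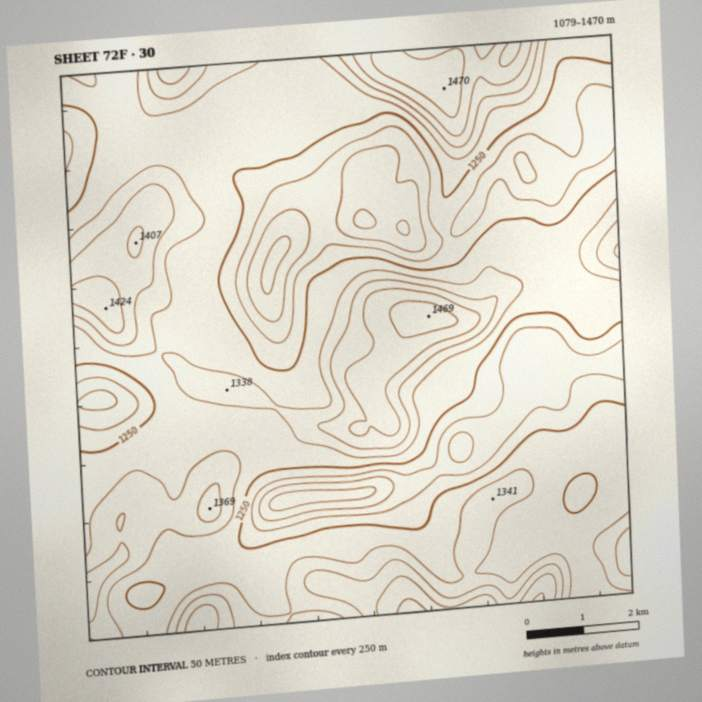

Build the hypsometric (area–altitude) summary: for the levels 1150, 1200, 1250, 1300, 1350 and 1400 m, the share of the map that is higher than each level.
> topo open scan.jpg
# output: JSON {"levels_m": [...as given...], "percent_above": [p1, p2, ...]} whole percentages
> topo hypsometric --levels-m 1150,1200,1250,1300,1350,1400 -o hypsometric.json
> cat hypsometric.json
{"levels_m": [1150, 1200, 1250, 1300, 1350, 1400], "percent_above": [95, 84, 70, 31, 16, 7]}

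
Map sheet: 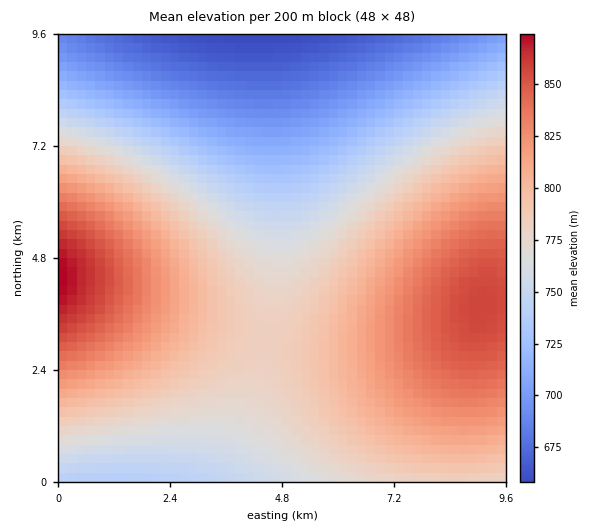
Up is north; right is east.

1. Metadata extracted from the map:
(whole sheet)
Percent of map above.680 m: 94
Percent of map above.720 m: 81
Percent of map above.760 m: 65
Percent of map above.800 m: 32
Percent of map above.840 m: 10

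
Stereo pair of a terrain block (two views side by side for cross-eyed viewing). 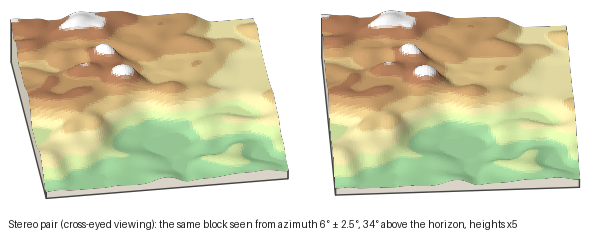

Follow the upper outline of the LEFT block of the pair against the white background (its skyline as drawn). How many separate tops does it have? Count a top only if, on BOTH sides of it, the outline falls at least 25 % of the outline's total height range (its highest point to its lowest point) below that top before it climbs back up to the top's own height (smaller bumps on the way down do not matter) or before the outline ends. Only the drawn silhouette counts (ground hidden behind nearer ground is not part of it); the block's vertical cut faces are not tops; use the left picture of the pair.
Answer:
0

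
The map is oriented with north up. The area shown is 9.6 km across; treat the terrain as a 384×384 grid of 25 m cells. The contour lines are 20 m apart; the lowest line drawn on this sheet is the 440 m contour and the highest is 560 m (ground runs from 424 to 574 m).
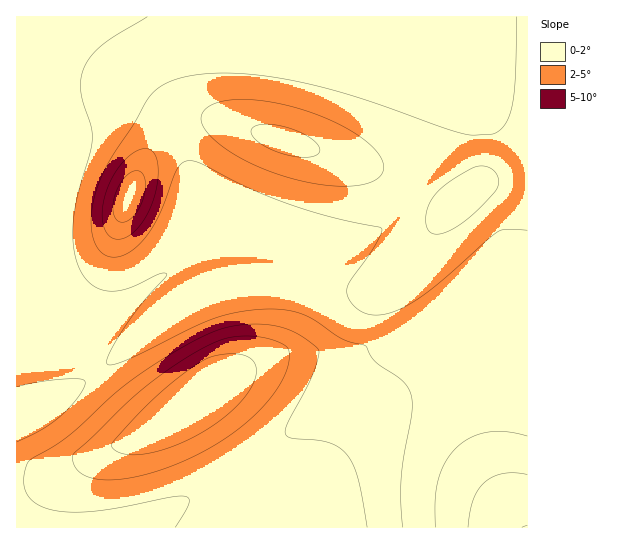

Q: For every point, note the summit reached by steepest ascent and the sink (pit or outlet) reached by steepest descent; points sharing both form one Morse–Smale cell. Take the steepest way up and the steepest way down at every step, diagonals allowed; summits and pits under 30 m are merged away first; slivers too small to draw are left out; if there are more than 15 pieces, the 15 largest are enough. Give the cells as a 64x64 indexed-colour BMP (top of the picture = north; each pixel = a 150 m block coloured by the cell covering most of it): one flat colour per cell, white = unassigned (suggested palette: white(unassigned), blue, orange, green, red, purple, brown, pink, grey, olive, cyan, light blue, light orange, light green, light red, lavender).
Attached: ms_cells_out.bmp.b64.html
<image width="64" height="64" href="data:image/bmp;base64,Qk12CAAAAAAAAHYAAAAoAAAAQAAAAEAAAAABAAQAAAAAAAAIAAATCwAAEwsAABAAAAAAAAAA////ALR3HwAOf/8ALKAsACgn1gC9Z5QAS1aMAMJ34wB/f38AIr28AM++FwDox64AeLv/AIrfmACWmP8A1bDFABERERERERERERERERERERERETMzMzMzMzMzMzMzMzMzERERERERERERERERERERERERMzMzMzMzMzMzMzMzMzMREREREREREREREREREREREREzMzMzMzMzMzMzMzMzMxERERERERERERERERERERERERMzMzMzMzMzMzMzMzMzEREREREREREREREREREREREREzMzMzMzMzMzMzMzMzMRERERERERERERERERERERERERMzMzMzMzMzMzMzMzMxEREREREREREREREREREREREREzMzMzMzMzMzMzMzMzERERERERERERERERERERERERERMzMzMzMzMzMzMzMzMRERERERERERERERERERERERERETMzMzMzMzMzMzMzMxERERERERERERERERERERERERERMzMzMzMzMzMzMzMzERERERERERERERERERERERERERETMzMzMzMzMzMzMzMREREREREREREREREREREREREREREzMzMzMzMzMzMzMxERERERERERERERERERERERERERERMzMzMzMzMzMzMzERERERERERERERERERERERERERERETMzMzMzMzMzMzMREREREREREREREREREREREREREREREzMzMzMzMzMzMxERERERERERERERERERERERERERERERMzMzMzMzMzMzERERERERERERERERERERERERERERERERMzMzMzMzMzMRERERERERERERERERERERERERERERERETMzMzMzMzMxERERERERERERERERERERERERERERERERETMzMzMzMzERERERERERERERERERERERERERERERERERERMzMzMzMRERERERERERERERERERERERERERERERERERERERERERERERERERERERERERERERERERERERERERERERERERERERERERERERERERERERERERERERERERERERERERERERERERERERERERERERERERERERERERERERERERERERERERERERERERERERERERERERERERERERERERERERERERERERERERERERERERERERERERERERERERERERERERERERERERERERERERERERERERERERERERERERERERERERERERERERERERERERERERERERERERERERERERERERERERERERERERERERERERERERERERERERERERERERERERERERERERERERERERERERERERERERERERERERERERERERERERERERERERERERERERERERERERERERERERERERERERERERERERERERERERERERERERERERERERERERERERERERERERERERERERERERERERERERERERERERERERERERERERERERERERERERERERERERERERIiERERERERERERERERERERERERERERERIiERERIiIiIiIiEREREREREREREREREREREREREREREiIiIiIiIiIiIiIhERERERERERERERERERERERERERERIiIiIiIiIiIiIiIhEREREREREREREREREREREREREREiIiIiIiIiIiIiIiIRERERERERERERERERERERERERESIiIiIiIiIiIiIiIiERERERERERERERERERERERERERIiIiIiIiIiIiIiIiIREREREREREREREREREREREREREiIiIiIiIiIiIiIiIiERERERERERERERERERERERERESIiIiIiIiIiIiIiIiIhERERERERERERERERERERERERIiIiIiIiIiIiIiIiIiIREREREREREREREREREREREREiIiIiIiIiIiIiIiIiIiERERERERERERERERERERERESIiIiIiIiIiIiIiIiIiIhERERERERERERERERERERESIiIiIiIiIiIiIiIiIiIiERERERERERERERERERERERIiIiIiIiIiIiIiIiIiIiIhERERERERERERERERERERIiIiIiIiIiIiIiIiIiIiIiIREREREREREREREREREREiIiIiIiIiIiIiIiIiIiIiIhEREREREREREREREREREiIiIiIiIiIiIiIiIiIiIiIiIREREREiIREREREREREiIiIiIiIiIiIiIiIiIiIiIiIhERERESIiIREREREREiIiIiIiIiIiIiIiIiIiIiIiIiERERERIiIiIhEREREiIiIiIiIiIiIiIiIiIiIiIiIiIREREREiIiIiIiIiIiIiIiIiIiIiIiIiIiIiIiIiIiIRERERESIiIiIiIiIiIiIiIiIiIiIiIiIiIiIiIiIiIhERERERIiIiIiIiIiIiIiIiIiIiIiIiIiIiIiIiIiIhEREREREiIiIiIiIiIiIiIiIiIiIiIiIiIiIiIiIiIhERERERESIiIiIiIiIiIiIiIiIiIiIiIiIiIiIiIiIRERERERERIiIiIiIiIiIiIiIiIiIiIiIiIiIiIiIiIREREREREREiIiIiIiIiIiIiIiIiIiIiIiIiIiIiIiERERERERERESIiIiIiIiIiIiIiIiIiIiIiIiIiIiIhERERERERERERIiIiIiIiIiIiIiIiIiIiIiIiIiIiEREREREREREREREiIiIiIiIiIiIiIiIiIiIiIiIiIhERERERERERERERESIiIiIiIiIiIiIiIiIiIiIiIiERERERERERERERERER"/>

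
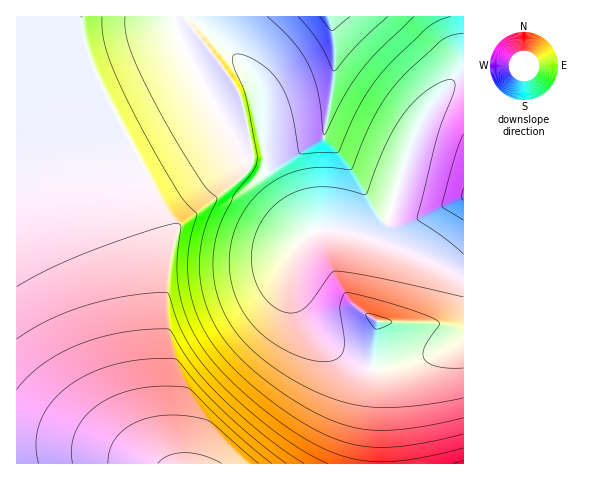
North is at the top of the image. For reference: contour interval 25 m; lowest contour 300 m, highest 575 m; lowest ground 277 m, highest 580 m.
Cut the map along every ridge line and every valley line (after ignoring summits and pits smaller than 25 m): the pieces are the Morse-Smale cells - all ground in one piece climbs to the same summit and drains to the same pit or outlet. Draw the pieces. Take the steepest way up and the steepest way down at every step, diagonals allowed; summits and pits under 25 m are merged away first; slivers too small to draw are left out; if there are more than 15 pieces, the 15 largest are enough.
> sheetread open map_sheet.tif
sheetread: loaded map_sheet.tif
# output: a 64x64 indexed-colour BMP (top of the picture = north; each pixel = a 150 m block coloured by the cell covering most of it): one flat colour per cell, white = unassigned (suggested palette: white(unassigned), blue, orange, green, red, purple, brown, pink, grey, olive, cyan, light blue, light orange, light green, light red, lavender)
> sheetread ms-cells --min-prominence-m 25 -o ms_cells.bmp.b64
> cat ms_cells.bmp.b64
<image width="64" height="64" href="data:image/bmp;base64,Qk12CAAAAAAAAHYAAAAoAAAAQAAAAEAAAAABAAQAAAAAAAAIAAATCwAAEwsAABAAAAAAAAAA////ALR3HwAOf/8ALKAsACgn1gC9Z5QAS1aMAMJ34wB/f38AIr28AM++FwDox64AeLv/AIrfmACWmP8A1bDFABERERERERERERERERERERERERERERERERERREREREREERERERERERERERERERERERERERERERERERFEREREREQREREREREREREREREREREREREREREREREREURERERERBERERERERERERERERERERERERERERERERERREREREREERERERERERERERERERERERERERERERERERFEREREREQREREREREREREREREREREREREREREREREREURERERERBERERERERERERERERERERERERERERERERERREREREREERERERERERERERERERERERERERERERERERFEREREREQREREREREREREREREREREREREREREREREREURERERERBERERERERERERERERERERERERERERERERERREREREREERERERERERERERERERERERERERERERERERFEREREREQREREREREREREREREREREREREREREREREREURERERERBERERERERERERERERERERERERERERERERERFEREREREEREREREREREREREREREREREREREREREREREUREREREQRERERERERERERERERERERERERERERERERERERRERERBERERERERERERERERERERERERERERERERERERERFEREERERERERERERERERERERERERERERERERERERERERFEQRERERERERERERERERERERERERERERERERERERERERFBEREREREREREREREREREREREREREREREREREREREREREREREREREREREREREREREREREREREREREREREREREREREREREREREREREREREREREREREREREREREREREREREREREREREREREREREREREREREREREREREREREREREREREREREREREREREREREREREREREREREREREREREREREREREREREREREREREREREREREREREREREREREREREREREREREREREREREREREREREREREREREREREREREREREREREREREREREREREREREREREREREREREREREREREREREREREREREREREREREREREREREREREREREREREREREREREREREREREREREREREREREREREREREREREREREREREREzERERERERERERERERERERERERERERERERERERERERMzMRERERERERERERERERERERERERERERERERERERETMzMxEREREREREREREREREREREREREREREREREREREzMzMzERERERERERERERERERERERERERERERERERETMzMzMzMRERERERERERERERERERERERERERERERERIzMzMzMzMxEREREREREREREREREREREREREREiISIiIiMzMzMzMzEREREREREREREREREREREREREREiIiIiIiIjMzMzMzMRERERERERERERERERERERERERESIiIiIiIiMzMzMzMxERERERERERERERERERERERERESIiIiIiIiIjMzMzMzERERERERERERERERERERERERESIiIiIiIiIiMzMzMzMRERERERERERERERERERERERESIiIiIiIiIiIzMzMzMxERERERERERERERERERERERERIiIiIiIiIiIiMzMzMzERERERERERERERERERERERERIiIiIiIiIiIiIzMzMzMREREREREREREREREREREREREiIiIiIiIiIiIjMzMzMxERERERERERERERERERERERESIiIiIiIiIiIiMzMzMzERERERERERERERERERERERERIiIiIiIiIiIiIjMzMzMRERERERERERERERERERERERIiIiIiIiIiIiIiMzMzMxEREREREREREREREREREREREiIiIiIiIiIiIiIzMzMzERERERERERERERERERERERESIiIiIiIiIiIiIiMzMzMRERERERERERERERERERERERIiIiIiIiIiIiIiIzMzMxEREREREREREREREREREREREiIiIiIiIiIiIiIiMzMzERERERERERERERERERERERESIiIiIiIiIiIiIiIzMzMRERERERERERERERERERERERIiIiIiIiIiIiIiIiMzMxEREREREREREREREREREREREiIiIiIiIiIiIiIiIjMzERERERERERERERERERERERESIiIiIiIiIiIiIiIiIzMRERERERERERERERERERERERIiIiIiIiIiIiIiIiIjMxERERERERERERERERERERERIiIiIiIiIiIiIiIiIiIzEREREREREREREREREREREREiIiIiIiIiIiIiIiIiIiIREREREREREREREREREREREiIiIiIiIiIiIiIiIiIiIhEREREREREREREREREREREiIiIiIiIiIiIiIiIiIiIiEREREREREREREREREREREiIiIiIiIiIiIiIiIiIiIiIREREREREREREREREREREiIiIiIiIiIiIiIiIiIiIiIhEREREREREREREREREREiIiIiIiIiIiIiIiIiIiIiIiERERERERERERERERERIiIiIiIiIiIiIiIiIiIiIiIiIRERERERERERERERERIiIiIiIiIiIiIiIiIiIiIiIiIhERERERERERERERERIiIiIiIiIiIiIiIiIiIiIiIiIi"/>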